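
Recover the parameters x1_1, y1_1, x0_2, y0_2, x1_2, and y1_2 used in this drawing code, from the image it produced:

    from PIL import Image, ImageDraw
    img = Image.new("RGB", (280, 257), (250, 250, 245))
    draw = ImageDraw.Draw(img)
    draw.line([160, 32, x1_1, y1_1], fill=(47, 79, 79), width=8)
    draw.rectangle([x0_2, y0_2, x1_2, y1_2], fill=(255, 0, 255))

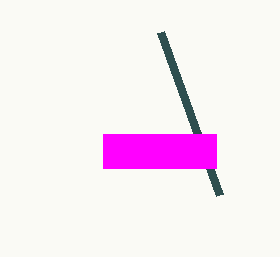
x1_1 = 219
y1_1 = 195
x0_2 = 103
y0_2 = 134
x1_2 = 216
y1_2 = 168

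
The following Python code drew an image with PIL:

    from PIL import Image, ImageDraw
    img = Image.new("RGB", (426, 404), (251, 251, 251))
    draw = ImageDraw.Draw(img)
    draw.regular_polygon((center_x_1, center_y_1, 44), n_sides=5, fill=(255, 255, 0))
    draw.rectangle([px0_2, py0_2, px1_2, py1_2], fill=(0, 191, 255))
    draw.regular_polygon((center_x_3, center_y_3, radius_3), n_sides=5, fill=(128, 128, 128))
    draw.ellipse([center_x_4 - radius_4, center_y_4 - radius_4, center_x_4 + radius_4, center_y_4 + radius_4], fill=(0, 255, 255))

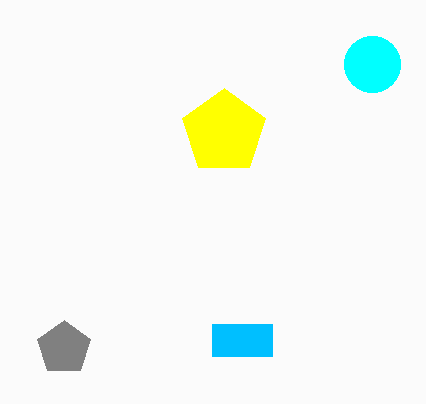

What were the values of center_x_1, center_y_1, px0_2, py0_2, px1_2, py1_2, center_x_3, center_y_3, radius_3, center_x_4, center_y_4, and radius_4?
center_x_1 = 224; center_y_1 = 132; px0_2 = 212; py0_2 = 324; px1_2 = 272; py1_2 = 356; center_x_3 = 64; center_y_3 = 348; radius_3 = 28; center_x_4 = 372; center_y_4 = 64; radius_4 = 28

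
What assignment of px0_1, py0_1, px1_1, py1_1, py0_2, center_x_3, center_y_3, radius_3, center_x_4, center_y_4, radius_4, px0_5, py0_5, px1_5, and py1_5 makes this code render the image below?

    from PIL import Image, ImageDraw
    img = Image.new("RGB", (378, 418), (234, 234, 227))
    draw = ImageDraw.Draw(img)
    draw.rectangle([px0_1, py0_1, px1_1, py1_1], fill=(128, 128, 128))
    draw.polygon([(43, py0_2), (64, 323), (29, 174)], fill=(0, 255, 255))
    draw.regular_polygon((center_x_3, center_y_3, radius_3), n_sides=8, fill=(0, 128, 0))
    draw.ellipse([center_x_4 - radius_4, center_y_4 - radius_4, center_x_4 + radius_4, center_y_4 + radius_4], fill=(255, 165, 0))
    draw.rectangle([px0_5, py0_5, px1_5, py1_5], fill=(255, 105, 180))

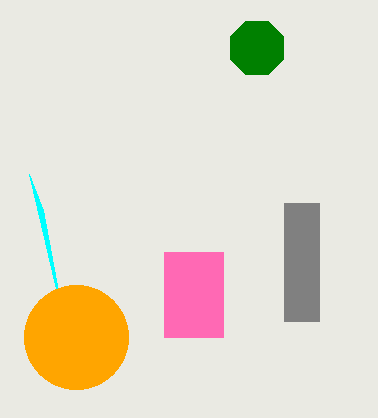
px0_1 = 284
py0_1 = 203
px1_1 = 319
py1_1 = 321
py0_2 = 210
center_x_3 = 257
center_y_3 = 48
radius_3 = 29
center_x_4 = 76
center_y_4 = 337
radius_4 = 52
px0_5 = 164
py0_5 = 252
px1_5 = 223
py1_5 = 337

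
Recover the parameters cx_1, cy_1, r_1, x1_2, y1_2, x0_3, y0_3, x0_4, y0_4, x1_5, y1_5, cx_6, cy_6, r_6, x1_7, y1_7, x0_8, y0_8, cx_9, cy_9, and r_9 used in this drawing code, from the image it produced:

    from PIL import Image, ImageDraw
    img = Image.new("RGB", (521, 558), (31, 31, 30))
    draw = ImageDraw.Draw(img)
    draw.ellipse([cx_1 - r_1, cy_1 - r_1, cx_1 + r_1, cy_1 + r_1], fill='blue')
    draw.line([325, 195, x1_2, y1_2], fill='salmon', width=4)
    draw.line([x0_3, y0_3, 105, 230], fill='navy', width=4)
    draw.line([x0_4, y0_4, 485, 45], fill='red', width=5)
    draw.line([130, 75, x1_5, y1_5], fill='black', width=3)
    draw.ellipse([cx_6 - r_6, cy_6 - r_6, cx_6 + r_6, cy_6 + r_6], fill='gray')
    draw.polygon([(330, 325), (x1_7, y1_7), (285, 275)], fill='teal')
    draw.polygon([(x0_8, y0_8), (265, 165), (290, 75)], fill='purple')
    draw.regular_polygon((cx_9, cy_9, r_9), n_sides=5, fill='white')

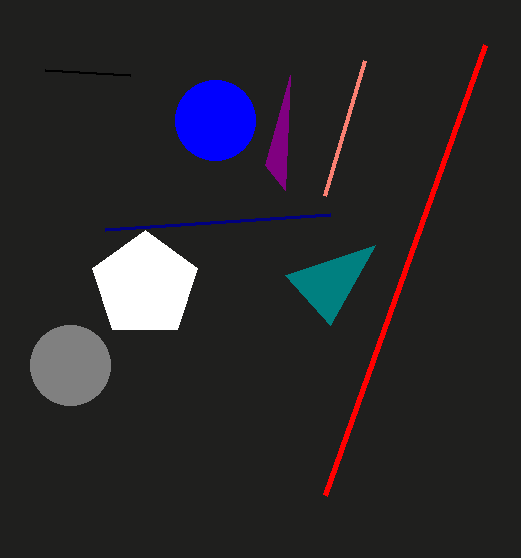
cx_1 = 215
cy_1 = 120
r_1 = 40
x1_2 = 365
y1_2 = 60
x0_3 = 330
y0_3 = 215
x0_4 = 325
y0_4 = 495
x1_5 = 45
y1_5 = 70
cx_6 = 70
cy_6 = 365
r_6 = 40
x1_7 = 375
y1_7 = 245
x0_8 = 285
y0_8 = 190
cx_9 = 145
cy_9 = 285
r_9 = 55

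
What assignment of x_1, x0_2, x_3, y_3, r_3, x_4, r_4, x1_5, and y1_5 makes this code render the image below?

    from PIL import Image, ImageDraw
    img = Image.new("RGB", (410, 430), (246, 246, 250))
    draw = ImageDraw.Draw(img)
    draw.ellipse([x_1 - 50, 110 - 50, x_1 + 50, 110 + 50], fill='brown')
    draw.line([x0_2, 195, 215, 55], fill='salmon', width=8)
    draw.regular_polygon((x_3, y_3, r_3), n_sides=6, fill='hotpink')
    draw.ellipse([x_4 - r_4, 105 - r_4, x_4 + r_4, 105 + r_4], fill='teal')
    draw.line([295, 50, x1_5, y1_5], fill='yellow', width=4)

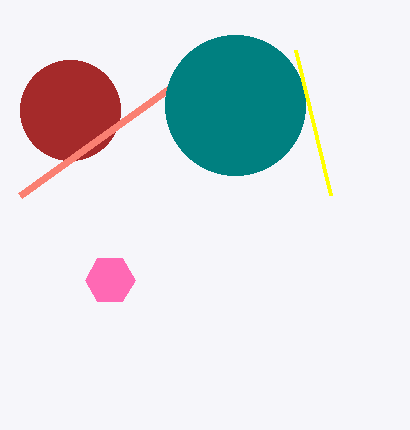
x_1 = 70; x0_2 = 20; x_3 = 110; y_3 = 280; r_3 = 25; x_4 = 235; r_4 = 70; x1_5 = 330; y1_5 = 195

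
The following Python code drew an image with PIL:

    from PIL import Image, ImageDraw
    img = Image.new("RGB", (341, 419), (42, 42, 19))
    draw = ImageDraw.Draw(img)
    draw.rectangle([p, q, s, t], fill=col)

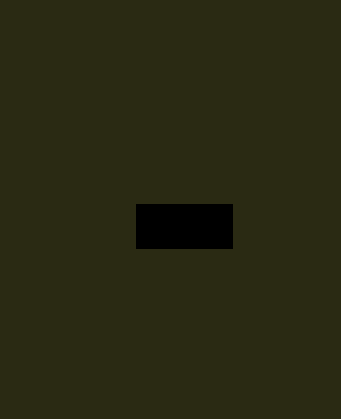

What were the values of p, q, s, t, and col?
p = 136, q = 204, s = 232, t = 248, col = 'black'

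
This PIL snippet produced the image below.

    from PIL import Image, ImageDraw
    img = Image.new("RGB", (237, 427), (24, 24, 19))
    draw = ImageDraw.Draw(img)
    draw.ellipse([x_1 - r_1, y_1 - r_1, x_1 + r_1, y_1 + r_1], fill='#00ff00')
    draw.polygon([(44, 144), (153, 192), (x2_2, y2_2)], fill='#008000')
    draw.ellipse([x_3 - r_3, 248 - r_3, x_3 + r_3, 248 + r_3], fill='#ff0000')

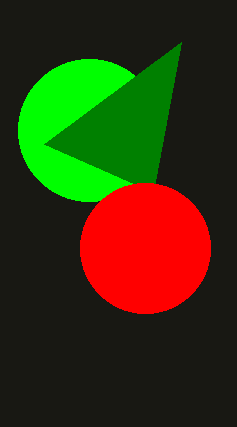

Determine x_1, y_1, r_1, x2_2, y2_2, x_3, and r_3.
x_1 = 89
y_1 = 130
r_1 = 71
x2_2 = 181
y2_2 = 42
x_3 = 145
r_3 = 65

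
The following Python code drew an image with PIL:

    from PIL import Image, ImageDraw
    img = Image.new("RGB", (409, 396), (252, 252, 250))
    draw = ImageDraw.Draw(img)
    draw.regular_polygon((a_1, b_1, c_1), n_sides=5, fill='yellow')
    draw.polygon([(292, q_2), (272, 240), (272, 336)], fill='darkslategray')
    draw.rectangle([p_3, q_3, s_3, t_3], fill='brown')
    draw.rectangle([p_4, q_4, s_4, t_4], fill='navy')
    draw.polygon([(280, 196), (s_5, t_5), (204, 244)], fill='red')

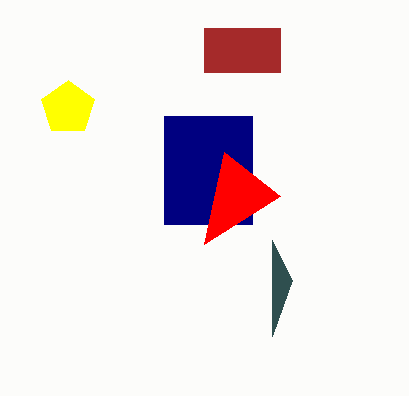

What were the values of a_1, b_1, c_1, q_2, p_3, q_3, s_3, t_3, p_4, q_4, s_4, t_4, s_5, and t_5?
a_1 = 68; b_1 = 108; c_1 = 28; q_2 = 280; p_3 = 204; q_3 = 28; s_3 = 280; t_3 = 72; p_4 = 164; q_4 = 116; s_4 = 252; t_4 = 224; s_5 = 224; t_5 = 152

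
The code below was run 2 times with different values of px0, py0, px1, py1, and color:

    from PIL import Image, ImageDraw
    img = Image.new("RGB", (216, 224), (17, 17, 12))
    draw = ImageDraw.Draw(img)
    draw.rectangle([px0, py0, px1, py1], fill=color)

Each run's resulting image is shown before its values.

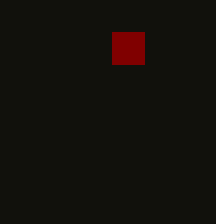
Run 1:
px0 = 112
py0 = 32
px1 = 144
py1 = 64
color = 'maroon'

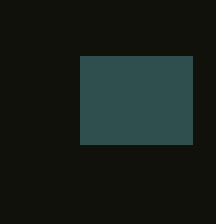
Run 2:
px0 = 80, py0 = 56, px1 = 192, py1 = 144, color = 'darkslategray'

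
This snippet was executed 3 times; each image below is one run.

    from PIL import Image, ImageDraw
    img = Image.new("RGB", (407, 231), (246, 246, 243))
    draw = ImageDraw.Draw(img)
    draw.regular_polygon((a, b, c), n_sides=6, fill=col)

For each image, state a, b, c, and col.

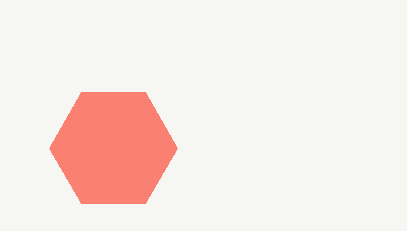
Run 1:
a = 113
b = 148
c = 64
col = 'salmon'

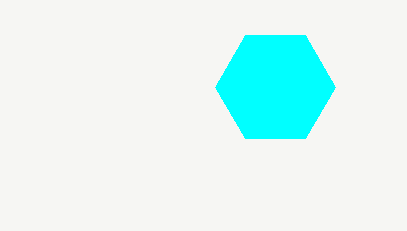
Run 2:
a = 275; b = 87; c = 60; col = 'cyan'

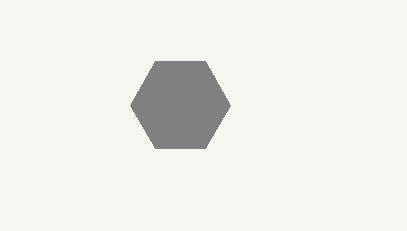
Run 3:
a = 180; b = 105; c = 50; col = 'gray'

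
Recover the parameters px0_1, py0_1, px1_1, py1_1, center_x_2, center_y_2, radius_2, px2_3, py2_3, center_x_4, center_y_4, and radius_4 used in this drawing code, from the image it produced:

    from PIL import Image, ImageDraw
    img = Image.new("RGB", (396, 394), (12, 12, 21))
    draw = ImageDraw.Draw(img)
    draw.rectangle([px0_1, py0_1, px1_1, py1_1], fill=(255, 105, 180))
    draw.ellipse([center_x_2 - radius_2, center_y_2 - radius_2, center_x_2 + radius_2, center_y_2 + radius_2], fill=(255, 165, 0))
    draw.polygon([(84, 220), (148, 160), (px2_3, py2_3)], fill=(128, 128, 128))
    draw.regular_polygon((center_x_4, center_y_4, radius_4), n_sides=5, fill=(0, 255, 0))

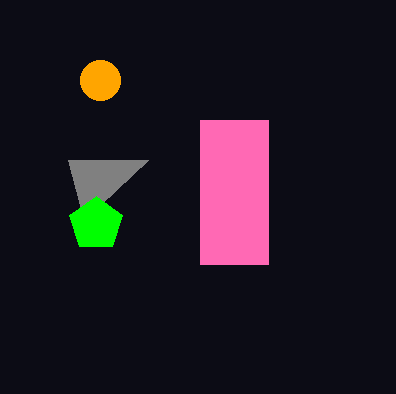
px0_1 = 200
py0_1 = 120
px1_1 = 268
py1_1 = 264
center_x_2 = 100
center_y_2 = 80
radius_2 = 20
px2_3 = 68
py2_3 = 160
center_x_4 = 96
center_y_4 = 224
radius_4 = 28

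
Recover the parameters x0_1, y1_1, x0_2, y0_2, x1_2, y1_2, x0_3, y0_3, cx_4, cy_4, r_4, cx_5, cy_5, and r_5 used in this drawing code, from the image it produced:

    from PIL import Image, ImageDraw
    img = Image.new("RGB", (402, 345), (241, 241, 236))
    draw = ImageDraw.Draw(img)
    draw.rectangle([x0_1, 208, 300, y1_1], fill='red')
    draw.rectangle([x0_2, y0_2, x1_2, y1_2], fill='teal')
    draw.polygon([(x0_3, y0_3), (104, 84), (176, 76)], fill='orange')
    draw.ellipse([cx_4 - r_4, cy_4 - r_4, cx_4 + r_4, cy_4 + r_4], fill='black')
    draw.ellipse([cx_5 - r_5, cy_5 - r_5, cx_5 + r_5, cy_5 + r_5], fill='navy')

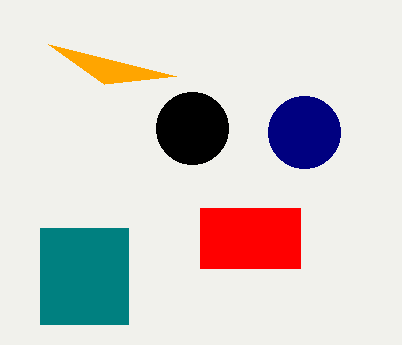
x0_1 = 200; y1_1 = 268; x0_2 = 40; y0_2 = 228; x1_2 = 128; y1_2 = 324; x0_3 = 48; y0_3 = 44; cx_4 = 192; cy_4 = 128; r_4 = 36; cx_5 = 304; cy_5 = 132; r_5 = 36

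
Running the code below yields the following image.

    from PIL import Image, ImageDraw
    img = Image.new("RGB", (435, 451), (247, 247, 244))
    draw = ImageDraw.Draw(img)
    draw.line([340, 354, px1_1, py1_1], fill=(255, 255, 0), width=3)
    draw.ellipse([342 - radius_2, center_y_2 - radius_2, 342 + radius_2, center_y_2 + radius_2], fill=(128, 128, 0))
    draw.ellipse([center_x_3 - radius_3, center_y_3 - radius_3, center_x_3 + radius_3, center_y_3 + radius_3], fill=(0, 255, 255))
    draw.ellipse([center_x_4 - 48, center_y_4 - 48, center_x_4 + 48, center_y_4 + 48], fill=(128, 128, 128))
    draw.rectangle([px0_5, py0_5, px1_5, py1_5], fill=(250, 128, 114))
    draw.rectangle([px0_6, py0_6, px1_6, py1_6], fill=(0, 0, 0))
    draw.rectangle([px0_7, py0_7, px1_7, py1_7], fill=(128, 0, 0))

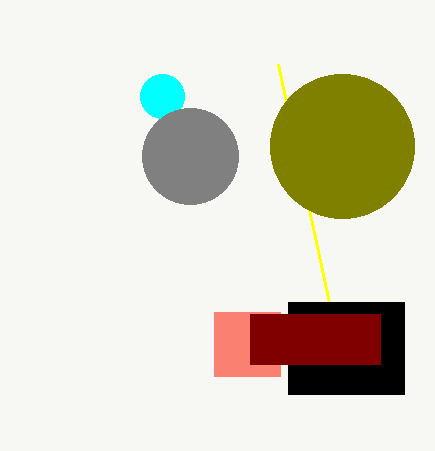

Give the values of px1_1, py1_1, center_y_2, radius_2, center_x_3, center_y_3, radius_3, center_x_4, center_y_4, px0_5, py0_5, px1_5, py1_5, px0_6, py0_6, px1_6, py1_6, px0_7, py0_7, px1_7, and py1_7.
px1_1 = 278
py1_1 = 64
center_y_2 = 146
radius_2 = 72
center_x_3 = 162
center_y_3 = 96
radius_3 = 22
center_x_4 = 190
center_y_4 = 156
px0_5 = 214
py0_5 = 312
px1_5 = 280
py1_5 = 376
px0_6 = 288
py0_6 = 302
px1_6 = 404
py1_6 = 394
px0_7 = 250
py0_7 = 314
px1_7 = 380
py1_7 = 364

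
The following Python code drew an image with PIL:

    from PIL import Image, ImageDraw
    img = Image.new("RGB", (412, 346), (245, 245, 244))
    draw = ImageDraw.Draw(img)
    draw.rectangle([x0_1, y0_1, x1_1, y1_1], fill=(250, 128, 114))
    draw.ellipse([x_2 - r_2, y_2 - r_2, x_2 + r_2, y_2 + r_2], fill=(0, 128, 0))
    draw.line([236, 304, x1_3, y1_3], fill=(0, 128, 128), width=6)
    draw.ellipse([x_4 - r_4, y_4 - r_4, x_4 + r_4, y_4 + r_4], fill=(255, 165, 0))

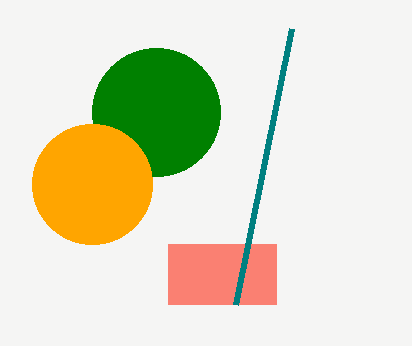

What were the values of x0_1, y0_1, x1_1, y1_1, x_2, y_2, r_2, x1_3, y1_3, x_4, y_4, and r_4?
x0_1 = 168, y0_1 = 244, x1_1 = 276, y1_1 = 304, x_2 = 156, y_2 = 112, r_2 = 64, x1_3 = 292, y1_3 = 28, x_4 = 92, y_4 = 184, r_4 = 60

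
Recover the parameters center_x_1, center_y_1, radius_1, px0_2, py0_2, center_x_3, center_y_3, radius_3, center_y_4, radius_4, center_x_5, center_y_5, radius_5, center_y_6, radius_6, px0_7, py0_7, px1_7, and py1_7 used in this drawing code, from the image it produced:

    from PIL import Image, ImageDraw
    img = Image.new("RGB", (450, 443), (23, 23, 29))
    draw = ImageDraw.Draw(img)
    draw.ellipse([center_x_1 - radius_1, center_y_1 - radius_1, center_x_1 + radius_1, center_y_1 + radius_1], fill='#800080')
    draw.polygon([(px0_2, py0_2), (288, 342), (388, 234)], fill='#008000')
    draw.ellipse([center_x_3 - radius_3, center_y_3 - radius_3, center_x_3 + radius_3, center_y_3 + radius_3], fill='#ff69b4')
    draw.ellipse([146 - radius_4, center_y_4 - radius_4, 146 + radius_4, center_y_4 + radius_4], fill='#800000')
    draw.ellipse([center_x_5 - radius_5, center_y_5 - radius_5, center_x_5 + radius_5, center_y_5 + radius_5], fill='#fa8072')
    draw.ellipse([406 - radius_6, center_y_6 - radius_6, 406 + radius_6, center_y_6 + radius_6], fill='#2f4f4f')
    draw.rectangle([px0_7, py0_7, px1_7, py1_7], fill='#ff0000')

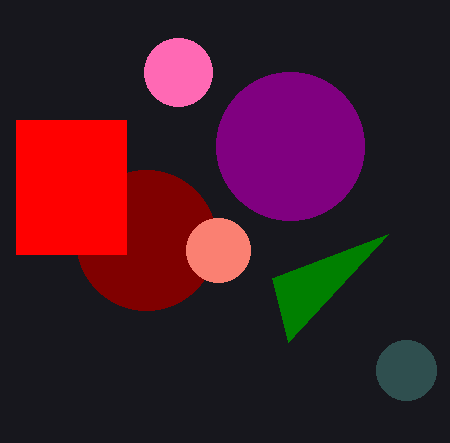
center_x_1 = 290, center_y_1 = 146, radius_1 = 74, px0_2 = 272, py0_2 = 278, center_x_3 = 178, center_y_3 = 72, radius_3 = 34, center_y_4 = 240, radius_4 = 70, center_x_5 = 218, center_y_5 = 250, radius_5 = 32, center_y_6 = 370, radius_6 = 30, px0_7 = 16, py0_7 = 120, px1_7 = 126, py1_7 = 254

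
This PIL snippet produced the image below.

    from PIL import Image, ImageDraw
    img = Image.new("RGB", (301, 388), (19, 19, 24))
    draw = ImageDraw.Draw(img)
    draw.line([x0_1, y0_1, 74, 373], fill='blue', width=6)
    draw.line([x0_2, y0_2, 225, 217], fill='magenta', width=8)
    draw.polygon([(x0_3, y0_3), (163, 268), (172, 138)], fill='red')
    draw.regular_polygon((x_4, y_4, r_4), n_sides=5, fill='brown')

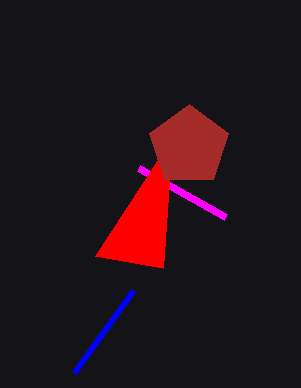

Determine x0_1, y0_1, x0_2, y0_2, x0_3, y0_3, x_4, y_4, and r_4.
x0_1 = 133
y0_1 = 291
x0_2 = 138
y0_2 = 168
x0_3 = 95
y0_3 = 256
x_4 = 189
y_4 = 146
r_4 = 42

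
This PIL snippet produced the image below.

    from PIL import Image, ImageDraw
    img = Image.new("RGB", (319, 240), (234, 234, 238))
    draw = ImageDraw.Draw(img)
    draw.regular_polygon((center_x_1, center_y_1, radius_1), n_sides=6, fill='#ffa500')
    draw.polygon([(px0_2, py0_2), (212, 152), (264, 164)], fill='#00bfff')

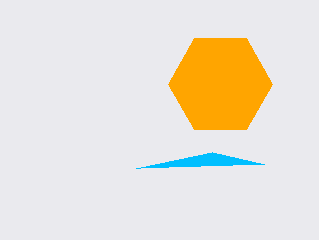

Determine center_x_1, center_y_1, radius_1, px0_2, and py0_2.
center_x_1 = 220; center_y_1 = 84; radius_1 = 52; px0_2 = 136; py0_2 = 168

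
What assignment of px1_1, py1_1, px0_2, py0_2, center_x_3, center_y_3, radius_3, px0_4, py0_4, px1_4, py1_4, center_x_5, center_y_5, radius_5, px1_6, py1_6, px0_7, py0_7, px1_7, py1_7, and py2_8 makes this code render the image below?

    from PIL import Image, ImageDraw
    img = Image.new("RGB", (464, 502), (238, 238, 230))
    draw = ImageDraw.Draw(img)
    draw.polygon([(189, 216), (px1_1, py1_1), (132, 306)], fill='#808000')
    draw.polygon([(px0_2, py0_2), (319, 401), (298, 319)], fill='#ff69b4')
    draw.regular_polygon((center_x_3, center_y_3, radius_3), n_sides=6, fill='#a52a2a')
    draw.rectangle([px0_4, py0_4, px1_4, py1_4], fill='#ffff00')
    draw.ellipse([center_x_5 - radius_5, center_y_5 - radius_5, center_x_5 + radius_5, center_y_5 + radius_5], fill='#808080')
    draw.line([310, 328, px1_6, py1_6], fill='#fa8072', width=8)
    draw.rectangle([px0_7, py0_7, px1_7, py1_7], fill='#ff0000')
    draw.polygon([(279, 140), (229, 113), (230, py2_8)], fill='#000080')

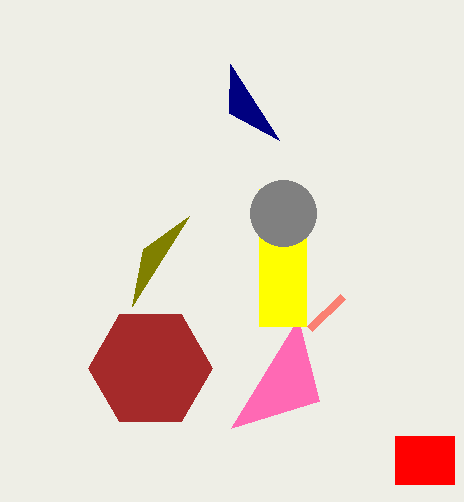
px1_1 = 143; py1_1 = 249; px0_2 = 231; py0_2 = 428; center_x_3 = 150; center_y_3 = 368; radius_3 = 62; px0_4 = 259; py0_4 = 189; px1_4 = 306; py1_4 = 326; center_x_5 = 283; center_y_5 = 213; radius_5 = 33; px1_6 = 343; py1_6 = 296; px0_7 = 395; py0_7 = 436; px1_7 = 454; py1_7 = 484; py2_8 = 64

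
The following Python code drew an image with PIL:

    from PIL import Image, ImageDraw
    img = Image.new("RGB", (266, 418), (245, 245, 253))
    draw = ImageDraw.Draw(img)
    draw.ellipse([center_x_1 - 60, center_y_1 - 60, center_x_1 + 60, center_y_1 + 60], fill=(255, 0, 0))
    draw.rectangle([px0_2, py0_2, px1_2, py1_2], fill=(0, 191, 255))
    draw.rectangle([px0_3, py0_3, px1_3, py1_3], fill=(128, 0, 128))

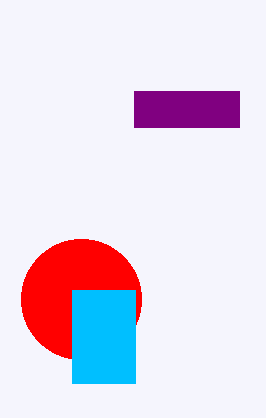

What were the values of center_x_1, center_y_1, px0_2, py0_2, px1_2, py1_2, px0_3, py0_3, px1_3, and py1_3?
center_x_1 = 81
center_y_1 = 299
px0_2 = 72
py0_2 = 290
px1_2 = 135
py1_2 = 383
px0_3 = 134
py0_3 = 91
px1_3 = 239
py1_3 = 127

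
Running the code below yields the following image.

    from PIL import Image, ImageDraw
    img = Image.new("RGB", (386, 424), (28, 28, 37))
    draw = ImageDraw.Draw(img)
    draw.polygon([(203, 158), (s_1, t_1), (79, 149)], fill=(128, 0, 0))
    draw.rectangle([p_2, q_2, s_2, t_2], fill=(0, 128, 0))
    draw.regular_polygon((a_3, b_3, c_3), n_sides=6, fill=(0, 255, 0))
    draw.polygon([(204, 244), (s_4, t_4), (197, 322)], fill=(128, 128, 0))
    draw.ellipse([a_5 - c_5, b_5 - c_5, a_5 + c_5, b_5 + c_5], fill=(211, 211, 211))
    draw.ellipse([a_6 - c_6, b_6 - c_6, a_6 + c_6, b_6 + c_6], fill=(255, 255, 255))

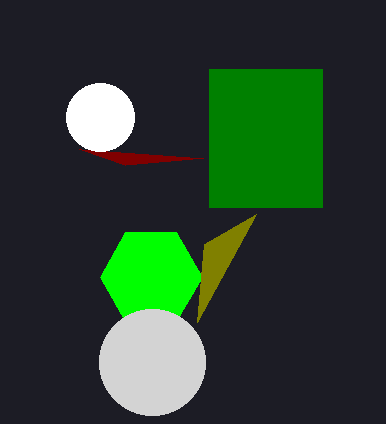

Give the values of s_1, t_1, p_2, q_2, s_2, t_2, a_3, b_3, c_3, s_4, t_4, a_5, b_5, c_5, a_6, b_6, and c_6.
s_1 = 125; t_1 = 165; p_2 = 209; q_2 = 69; s_2 = 322; t_2 = 207; a_3 = 151; b_3 = 277; c_3 = 51; s_4 = 256; t_4 = 214; a_5 = 152; b_5 = 362; c_5 = 53; a_6 = 100; b_6 = 117; c_6 = 34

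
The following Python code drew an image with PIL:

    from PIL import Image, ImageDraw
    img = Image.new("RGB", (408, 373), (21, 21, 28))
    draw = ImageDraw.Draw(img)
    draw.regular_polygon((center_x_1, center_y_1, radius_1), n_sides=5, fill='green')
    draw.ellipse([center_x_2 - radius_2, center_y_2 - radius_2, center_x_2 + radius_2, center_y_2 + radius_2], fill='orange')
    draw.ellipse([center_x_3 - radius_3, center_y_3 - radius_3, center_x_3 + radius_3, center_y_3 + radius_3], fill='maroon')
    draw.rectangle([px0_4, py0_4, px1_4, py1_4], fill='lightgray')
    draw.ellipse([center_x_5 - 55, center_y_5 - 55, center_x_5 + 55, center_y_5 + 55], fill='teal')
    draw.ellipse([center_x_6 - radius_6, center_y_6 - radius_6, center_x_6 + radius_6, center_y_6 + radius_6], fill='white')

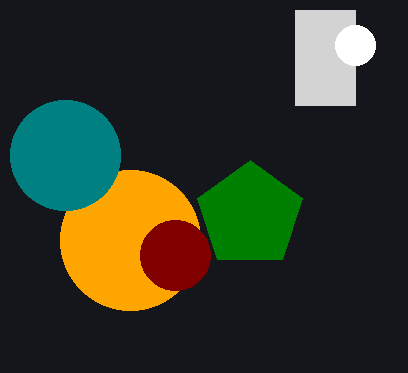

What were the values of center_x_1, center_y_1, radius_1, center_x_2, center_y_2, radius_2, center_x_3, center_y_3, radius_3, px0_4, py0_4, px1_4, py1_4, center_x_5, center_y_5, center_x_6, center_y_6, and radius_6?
center_x_1 = 250
center_y_1 = 215
radius_1 = 55
center_x_2 = 130
center_y_2 = 240
radius_2 = 70
center_x_3 = 175
center_y_3 = 255
radius_3 = 35
px0_4 = 295
py0_4 = 10
px1_4 = 355
py1_4 = 105
center_x_5 = 65
center_y_5 = 155
center_x_6 = 355
center_y_6 = 45
radius_6 = 20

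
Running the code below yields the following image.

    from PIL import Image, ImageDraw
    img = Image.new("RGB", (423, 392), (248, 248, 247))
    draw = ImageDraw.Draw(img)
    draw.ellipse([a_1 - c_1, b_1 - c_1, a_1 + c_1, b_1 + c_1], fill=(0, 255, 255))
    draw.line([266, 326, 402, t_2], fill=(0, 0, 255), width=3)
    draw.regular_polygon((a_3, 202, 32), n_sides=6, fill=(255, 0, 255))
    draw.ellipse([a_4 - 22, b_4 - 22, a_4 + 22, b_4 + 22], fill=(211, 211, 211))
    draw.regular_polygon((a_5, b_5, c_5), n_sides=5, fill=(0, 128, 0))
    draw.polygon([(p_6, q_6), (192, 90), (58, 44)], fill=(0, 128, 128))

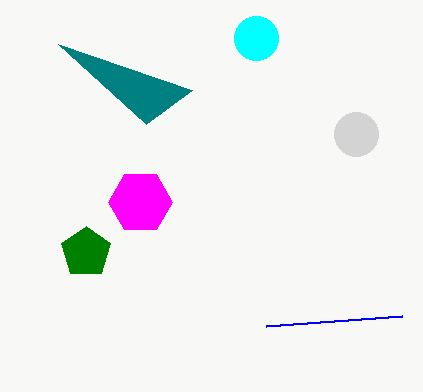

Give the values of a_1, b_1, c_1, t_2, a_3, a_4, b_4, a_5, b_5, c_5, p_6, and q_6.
a_1 = 256, b_1 = 38, c_1 = 22, t_2 = 316, a_3 = 140, a_4 = 356, b_4 = 134, a_5 = 86, b_5 = 252, c_5 = 26, p_6 = 146, q_6 = 124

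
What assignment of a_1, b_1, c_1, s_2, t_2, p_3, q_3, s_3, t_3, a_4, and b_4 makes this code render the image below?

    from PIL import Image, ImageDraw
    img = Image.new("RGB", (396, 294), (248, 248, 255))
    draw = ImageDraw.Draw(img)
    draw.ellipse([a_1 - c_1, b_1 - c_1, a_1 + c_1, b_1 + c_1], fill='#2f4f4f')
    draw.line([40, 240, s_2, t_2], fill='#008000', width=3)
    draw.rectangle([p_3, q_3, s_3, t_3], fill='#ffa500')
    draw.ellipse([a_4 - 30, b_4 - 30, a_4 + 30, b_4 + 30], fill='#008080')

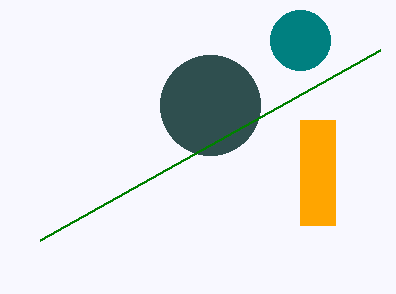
a_1 = 210; b_1 = 105; c_1 = 50; s_2 = 380; t_2 = 50; p_3 = 300; q_3 = 120; s_3 = 335; t_3 = 225; a_4 = 300; b_4 = 40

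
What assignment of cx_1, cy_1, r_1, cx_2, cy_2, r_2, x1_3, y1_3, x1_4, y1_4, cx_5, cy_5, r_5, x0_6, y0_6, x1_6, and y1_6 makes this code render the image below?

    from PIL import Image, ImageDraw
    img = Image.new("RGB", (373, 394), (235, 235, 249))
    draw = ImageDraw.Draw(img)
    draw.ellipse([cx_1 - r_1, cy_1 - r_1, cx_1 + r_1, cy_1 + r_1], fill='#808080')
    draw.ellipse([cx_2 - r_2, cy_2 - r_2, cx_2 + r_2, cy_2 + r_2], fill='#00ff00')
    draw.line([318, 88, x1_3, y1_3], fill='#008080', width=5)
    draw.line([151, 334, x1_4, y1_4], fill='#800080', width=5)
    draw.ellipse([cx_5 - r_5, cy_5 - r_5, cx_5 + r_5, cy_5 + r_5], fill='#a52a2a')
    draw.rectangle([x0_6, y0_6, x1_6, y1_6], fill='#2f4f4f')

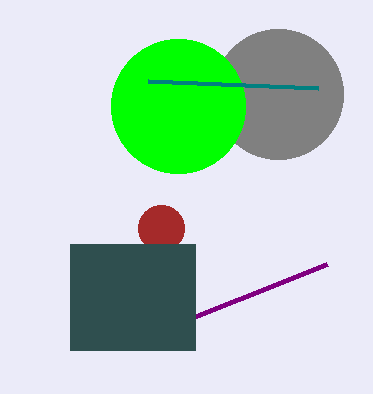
cx_1 = 278; cy_1 = 94; r_1 = 65; cx_2 = 178; cy_2 = 106; r_2 = 67; x1_3 = 148; y1_3 = 81; x1_4 = 327; y1_4 = 264; cx_5 = 161; cy_5 = 228; r_5 = 23; x0_6 = 70; y0_6 = 244; x1_6 = 195; y1_6 = 350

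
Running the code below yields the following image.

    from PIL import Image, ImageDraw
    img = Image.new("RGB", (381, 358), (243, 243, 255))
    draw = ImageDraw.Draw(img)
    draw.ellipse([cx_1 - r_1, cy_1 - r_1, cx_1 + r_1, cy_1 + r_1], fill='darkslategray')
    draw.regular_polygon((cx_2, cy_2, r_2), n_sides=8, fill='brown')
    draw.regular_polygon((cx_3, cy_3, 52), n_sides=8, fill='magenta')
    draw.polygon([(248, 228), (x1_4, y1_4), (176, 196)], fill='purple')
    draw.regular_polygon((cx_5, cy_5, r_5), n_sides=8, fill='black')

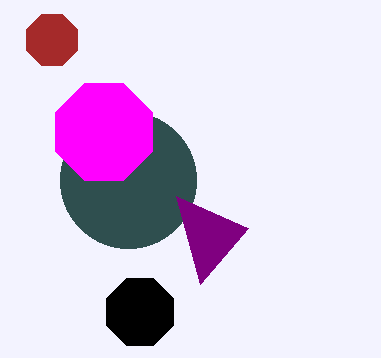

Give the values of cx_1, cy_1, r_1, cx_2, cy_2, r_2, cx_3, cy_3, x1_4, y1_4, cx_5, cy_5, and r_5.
cx_1 = 128, cy_1 = 180, r_1 = 68, cx_2 = 52, cy_2 = 40, r_2 = 28, cx_3 = 104, cy_3 = 132, x1_4 = 200, y1_4 = 284, cx_5 = 140, cy_5 = 312, r_5 = 36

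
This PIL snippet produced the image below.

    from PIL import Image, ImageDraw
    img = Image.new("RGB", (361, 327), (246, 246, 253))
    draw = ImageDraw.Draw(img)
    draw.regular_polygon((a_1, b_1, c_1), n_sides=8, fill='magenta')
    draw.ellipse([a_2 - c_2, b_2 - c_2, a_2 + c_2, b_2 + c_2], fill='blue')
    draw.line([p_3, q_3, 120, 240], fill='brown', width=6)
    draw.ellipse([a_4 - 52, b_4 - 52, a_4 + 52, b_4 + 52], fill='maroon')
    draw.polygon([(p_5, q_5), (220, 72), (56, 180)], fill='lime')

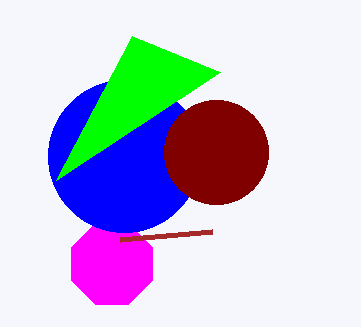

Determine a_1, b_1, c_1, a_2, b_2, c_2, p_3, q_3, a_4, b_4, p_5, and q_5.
a_1 = 112
b_1 = 264
c_1 = 44
a_2 = 124
b_2 = 156
c_2 = 76
p_3 = 212
q_3 = 232
a_4 = 216
b_4 = 152
p_5 = 132
q_5 = 36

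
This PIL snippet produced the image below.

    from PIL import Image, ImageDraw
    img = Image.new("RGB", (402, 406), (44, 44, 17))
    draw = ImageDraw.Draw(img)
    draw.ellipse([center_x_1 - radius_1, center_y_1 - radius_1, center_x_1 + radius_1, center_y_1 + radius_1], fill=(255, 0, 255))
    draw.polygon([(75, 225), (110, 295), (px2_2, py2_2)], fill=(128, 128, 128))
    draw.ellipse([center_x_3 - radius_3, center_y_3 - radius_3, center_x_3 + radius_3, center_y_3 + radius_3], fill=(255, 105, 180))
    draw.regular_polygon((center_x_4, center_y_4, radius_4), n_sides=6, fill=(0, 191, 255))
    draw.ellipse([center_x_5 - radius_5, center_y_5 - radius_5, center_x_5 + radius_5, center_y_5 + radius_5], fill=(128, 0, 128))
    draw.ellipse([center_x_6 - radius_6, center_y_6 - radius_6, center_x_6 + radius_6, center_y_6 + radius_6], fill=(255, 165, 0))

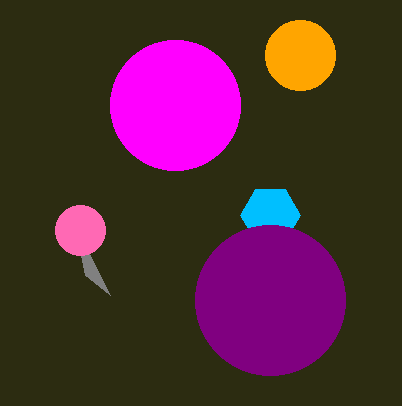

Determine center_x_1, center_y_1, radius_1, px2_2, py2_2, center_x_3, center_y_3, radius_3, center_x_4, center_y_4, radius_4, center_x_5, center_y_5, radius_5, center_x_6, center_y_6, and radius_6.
center_x_1 = 175, center_y_1 = 105, radius_1 = 65, px2_2 = 85, py2_2 = 275, center_x_3 = 80, center_y_3 = 230, radius_3 = 25, center_x_4 = 270, center_y_4 = 215, radius_4 = 30, center_x_5 = 270, center_y_5 = 300, radius_5 = 75, center_x_6 = 300, center_y_6 = 55, radius_6 = 35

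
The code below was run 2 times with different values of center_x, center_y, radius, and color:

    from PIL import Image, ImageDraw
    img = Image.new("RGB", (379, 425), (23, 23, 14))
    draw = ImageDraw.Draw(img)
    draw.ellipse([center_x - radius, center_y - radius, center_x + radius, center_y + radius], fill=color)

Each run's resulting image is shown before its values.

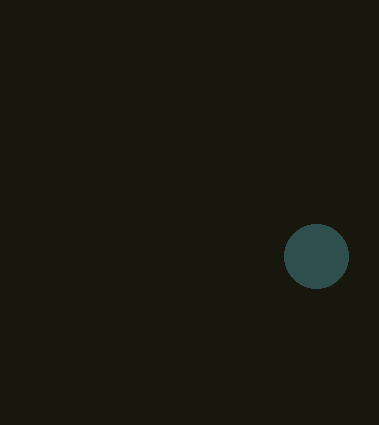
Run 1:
center_x = 316
center_y = 256
radius = 32
color = 'darkslategray'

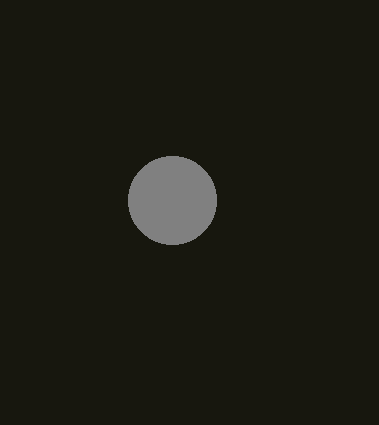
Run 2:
center_x = 172, center_y = 200, radius = 44, color = 'gray'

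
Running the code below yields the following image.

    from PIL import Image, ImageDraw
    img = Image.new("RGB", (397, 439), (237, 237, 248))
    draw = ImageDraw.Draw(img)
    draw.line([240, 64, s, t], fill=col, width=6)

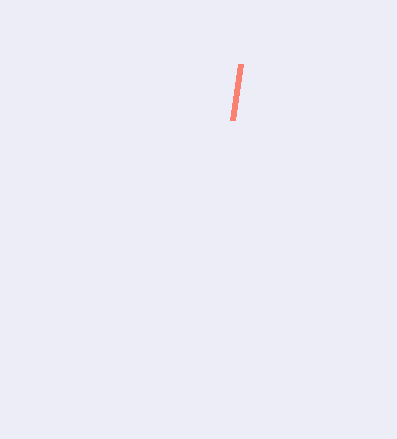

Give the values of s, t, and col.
s = 232
t = 120
col = 'salmon'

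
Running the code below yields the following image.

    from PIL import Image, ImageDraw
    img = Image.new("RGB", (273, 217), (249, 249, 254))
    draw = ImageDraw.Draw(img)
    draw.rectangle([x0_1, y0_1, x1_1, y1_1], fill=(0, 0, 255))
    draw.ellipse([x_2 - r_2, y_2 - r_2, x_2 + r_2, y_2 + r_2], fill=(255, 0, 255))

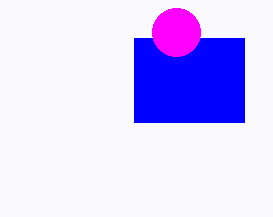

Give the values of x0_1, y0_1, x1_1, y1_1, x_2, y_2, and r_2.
x0_1 = 134; y0_1 = 38; x1_1 = 244; y1_1 = 122; x_2 = 176; y_2 = 32; r_2 = 24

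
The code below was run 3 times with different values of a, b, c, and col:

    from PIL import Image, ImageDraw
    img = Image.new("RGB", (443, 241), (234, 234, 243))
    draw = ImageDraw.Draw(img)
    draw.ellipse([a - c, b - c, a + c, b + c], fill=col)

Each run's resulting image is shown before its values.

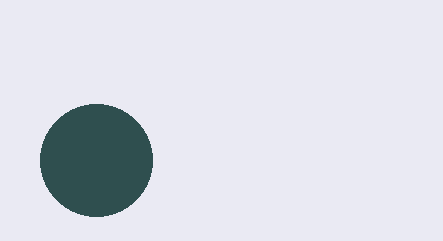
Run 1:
a = 96
b = 160
c = 56
col = 'darkslategray'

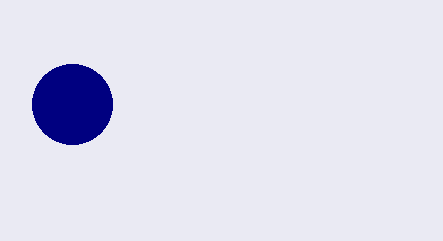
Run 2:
a = 72; b = 104; c = 40; col = 'navy'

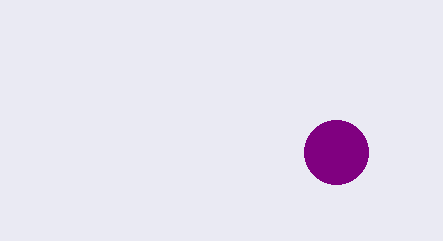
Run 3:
a = 336, b = 152, c = 32, col = 'purple'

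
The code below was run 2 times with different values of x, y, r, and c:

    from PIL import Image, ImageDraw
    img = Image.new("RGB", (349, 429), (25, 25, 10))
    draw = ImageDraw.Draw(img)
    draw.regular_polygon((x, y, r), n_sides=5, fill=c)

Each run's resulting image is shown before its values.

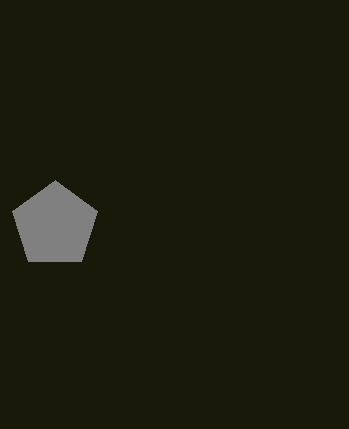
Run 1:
x = 55, y = 225, r = 45, c = 'gray'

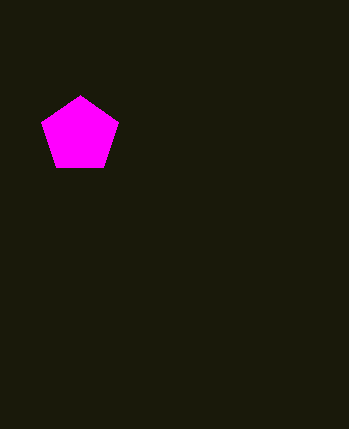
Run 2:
x = 80
y = 135
r = 40
c = 'magenta'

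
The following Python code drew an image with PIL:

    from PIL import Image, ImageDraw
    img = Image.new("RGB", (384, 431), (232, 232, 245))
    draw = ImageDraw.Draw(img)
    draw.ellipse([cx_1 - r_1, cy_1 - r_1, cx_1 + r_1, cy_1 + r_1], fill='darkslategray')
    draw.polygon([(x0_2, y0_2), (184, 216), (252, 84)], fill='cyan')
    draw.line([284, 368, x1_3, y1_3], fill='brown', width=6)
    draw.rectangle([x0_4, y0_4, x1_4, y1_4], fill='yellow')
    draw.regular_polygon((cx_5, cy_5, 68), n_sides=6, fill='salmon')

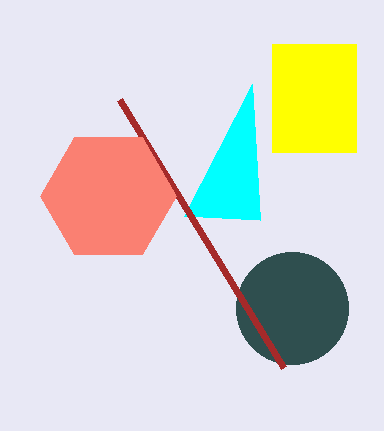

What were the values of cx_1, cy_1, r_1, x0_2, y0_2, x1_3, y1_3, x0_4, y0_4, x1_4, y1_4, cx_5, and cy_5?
cx_1 = 292; cy_1 = 308; r_1 = 56; x0_2 = 260; y0_2 = 220; x1_3 = 120; y1_3 = 100; x0_4 = 272; y0_4 = 44; x1_4 = 356; y1_4 = 152; cx_5 = 108; cy_5 = 196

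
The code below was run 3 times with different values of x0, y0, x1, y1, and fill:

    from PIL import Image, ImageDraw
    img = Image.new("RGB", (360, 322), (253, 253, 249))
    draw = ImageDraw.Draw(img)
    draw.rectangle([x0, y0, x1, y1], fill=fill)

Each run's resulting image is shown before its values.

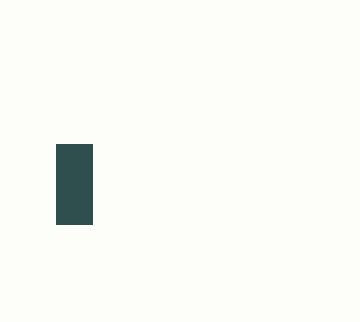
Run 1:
x0 = 56
y0 = 144
x1 = 92
y1 = 224
fill = 'darkslategray'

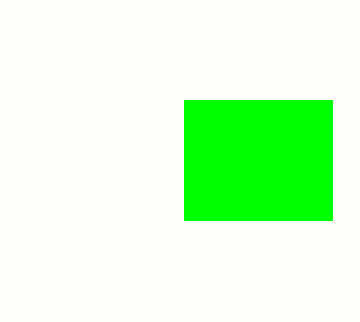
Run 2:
x0 = 184, y0 = 100, x1 = 332, y1 = 220, fill = 'lime'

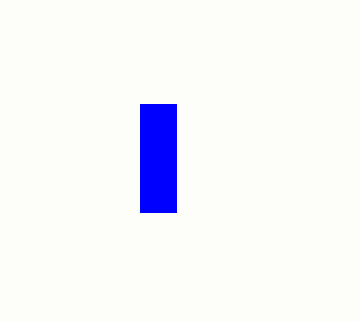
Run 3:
x0 = 140, y0 = 104, x1 = 176, y1 = 212, fill = 'blue'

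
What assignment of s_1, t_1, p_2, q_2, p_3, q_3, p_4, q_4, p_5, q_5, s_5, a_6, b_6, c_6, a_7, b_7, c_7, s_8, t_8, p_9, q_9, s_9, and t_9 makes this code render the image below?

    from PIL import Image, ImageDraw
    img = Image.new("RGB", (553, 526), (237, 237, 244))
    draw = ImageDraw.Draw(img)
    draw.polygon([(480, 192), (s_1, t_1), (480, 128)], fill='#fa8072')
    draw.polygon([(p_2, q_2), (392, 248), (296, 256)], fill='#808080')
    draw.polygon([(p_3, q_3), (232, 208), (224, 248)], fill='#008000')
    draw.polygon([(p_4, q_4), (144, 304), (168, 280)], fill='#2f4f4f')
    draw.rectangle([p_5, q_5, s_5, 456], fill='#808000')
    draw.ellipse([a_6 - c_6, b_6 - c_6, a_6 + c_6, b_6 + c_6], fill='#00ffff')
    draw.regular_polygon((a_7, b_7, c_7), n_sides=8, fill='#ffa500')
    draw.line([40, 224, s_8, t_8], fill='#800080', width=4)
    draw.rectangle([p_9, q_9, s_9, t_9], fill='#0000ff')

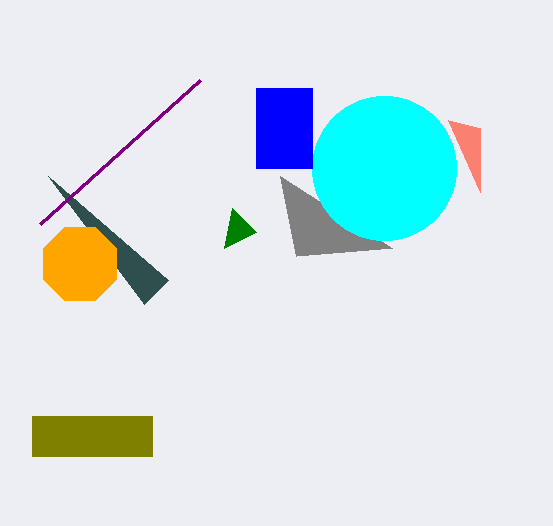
s_1 = 448
t_1 = 120
p_2 = 280
q_2 = 176
p_3 = 256
q_3 = 232
p_4 = 48
q_4 = 176
p_5 = 32
q_5 = 416
s_5 = 152
a_6 = 384
b_6 = 168
c_6 = 72
a_7 = 80
b_7 = 264
c_7 = 40
s_8 = 200
t_8 = 80
p_9 = 256
q_9 = 88
s_9 = 312
t_9 = 168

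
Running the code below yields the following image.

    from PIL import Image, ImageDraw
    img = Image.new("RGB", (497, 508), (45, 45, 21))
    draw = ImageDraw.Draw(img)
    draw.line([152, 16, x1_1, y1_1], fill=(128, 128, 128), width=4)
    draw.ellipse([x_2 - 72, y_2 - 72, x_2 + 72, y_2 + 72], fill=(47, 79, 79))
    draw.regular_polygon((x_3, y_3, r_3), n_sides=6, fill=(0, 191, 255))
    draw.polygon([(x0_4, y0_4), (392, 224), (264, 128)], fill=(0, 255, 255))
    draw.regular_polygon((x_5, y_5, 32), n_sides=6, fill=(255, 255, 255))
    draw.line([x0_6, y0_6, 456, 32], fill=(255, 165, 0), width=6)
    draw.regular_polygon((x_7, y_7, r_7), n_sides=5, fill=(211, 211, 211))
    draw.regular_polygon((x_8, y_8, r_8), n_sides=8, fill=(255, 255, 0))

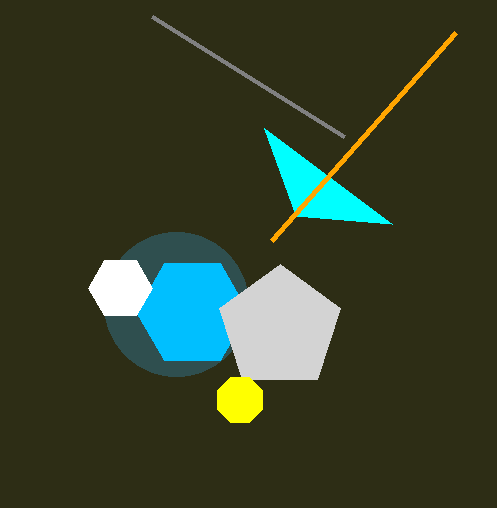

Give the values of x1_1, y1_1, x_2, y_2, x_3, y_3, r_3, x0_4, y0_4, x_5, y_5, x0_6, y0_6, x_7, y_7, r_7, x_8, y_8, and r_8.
x1_1 = 344, y1_1 = 136, x_2 = 176, y_2 = 304, x_3 = 192, y_3 = 312, r_3 = 56, x0_4 = 296, y0_4 = 216, x_5 = 120, y_5 = 288, x0_6 = 272, y0_6 = 240, x_7 = 280, y_7 = 328, r_7 = 64, x_8 = 240, y_8 = 400, r_8 = 24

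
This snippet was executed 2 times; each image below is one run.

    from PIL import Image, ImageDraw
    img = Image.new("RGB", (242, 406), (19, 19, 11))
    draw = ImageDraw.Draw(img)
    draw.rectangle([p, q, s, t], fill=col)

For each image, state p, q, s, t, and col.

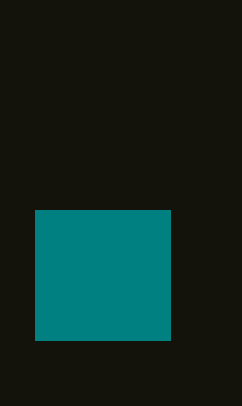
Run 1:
p = 35, q = 210, s = 170, t = 340, col = 'teal'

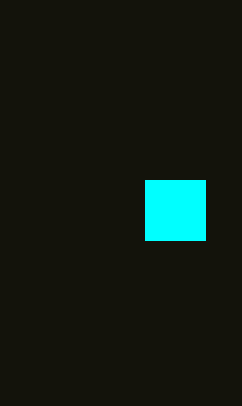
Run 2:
p = 145, q = 180, s = 205, t = 240, col = 'cyan'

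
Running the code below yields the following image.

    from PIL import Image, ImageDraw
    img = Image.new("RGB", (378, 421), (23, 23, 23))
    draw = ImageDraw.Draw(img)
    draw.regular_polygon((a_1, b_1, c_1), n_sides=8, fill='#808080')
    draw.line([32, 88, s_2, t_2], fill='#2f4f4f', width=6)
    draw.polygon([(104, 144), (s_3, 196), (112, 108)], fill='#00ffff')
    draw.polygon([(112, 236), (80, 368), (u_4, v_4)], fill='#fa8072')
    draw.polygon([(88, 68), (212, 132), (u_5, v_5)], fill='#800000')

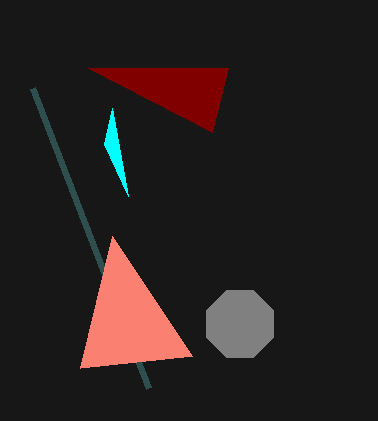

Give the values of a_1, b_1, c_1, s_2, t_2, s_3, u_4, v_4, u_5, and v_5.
a_1 = 240, b_1 = 324, c_1 = 36, s_2 = 148, t_2 = 388, s_3 = 128, u_4 = 192, v_4 = 356, u_5 = 228, v_5 = 68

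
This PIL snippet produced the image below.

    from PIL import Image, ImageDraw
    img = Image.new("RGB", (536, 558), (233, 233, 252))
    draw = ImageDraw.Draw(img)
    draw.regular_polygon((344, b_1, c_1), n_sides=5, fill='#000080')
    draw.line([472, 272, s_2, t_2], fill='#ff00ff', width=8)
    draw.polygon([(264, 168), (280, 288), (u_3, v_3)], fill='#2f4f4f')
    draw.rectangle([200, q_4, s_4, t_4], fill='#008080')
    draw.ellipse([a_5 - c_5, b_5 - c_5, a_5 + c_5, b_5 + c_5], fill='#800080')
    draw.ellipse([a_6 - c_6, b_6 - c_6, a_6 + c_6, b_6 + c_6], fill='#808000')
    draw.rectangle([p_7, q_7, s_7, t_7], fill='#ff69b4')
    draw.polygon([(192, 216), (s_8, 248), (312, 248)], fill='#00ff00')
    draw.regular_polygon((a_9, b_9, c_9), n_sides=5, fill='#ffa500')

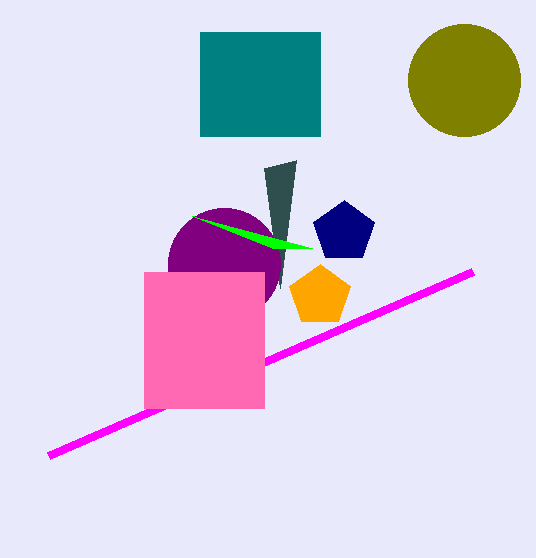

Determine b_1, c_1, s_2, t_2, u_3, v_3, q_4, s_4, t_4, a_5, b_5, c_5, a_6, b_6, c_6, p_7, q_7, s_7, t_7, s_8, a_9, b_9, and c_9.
b_1 = 232; c_1 = 32; s_2 = 48; t_2 = 456; u_3 = 296; v_3 = 160; q_4 = 32; s_4 = 320; t_4 = 136; a_5 = 224; b_5 = 264; c_5 = 56; a_6 = 464; b_6 = 80; c_6 = 56; p_7 = 144; q_7 = 272; s_7 = 264; t_7 = 408; s_8 = 272; a_9 = 320; b_9 = 296; c_9 = 32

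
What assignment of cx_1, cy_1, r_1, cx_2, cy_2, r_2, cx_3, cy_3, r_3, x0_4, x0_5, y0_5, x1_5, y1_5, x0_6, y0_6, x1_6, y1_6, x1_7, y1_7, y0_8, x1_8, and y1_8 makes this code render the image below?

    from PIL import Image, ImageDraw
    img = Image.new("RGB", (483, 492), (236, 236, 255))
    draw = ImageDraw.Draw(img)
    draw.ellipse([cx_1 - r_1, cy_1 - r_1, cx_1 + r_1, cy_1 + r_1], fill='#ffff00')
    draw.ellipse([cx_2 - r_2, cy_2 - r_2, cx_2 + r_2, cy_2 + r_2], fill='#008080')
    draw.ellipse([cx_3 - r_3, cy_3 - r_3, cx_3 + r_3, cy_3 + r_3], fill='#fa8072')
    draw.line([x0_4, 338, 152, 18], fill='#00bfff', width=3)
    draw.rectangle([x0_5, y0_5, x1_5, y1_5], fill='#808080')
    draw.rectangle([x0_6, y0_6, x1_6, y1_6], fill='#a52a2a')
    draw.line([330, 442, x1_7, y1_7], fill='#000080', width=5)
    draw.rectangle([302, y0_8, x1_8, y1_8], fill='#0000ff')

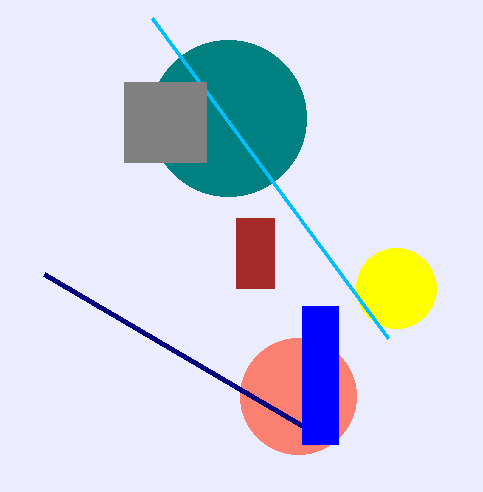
cx_1 = 396, cy_1 = 288, r_1 = 40, cx_2 = 228, cy_2 = 118, r_2 = 78, cx_3 = 298, cy_3 = 396, r_3 = 58, x0_4 = 388, x0_5 = 124, y0_5 = 82, x1_5 = 206, y1_5 = 162, x0_6 = 236, y0_6 = 218, x1_6 = 274, y1_6 = 288, x1_7 = 44, y1_7 = 274, y0_8 = 306, x1_8 = 338, y1_8 = 444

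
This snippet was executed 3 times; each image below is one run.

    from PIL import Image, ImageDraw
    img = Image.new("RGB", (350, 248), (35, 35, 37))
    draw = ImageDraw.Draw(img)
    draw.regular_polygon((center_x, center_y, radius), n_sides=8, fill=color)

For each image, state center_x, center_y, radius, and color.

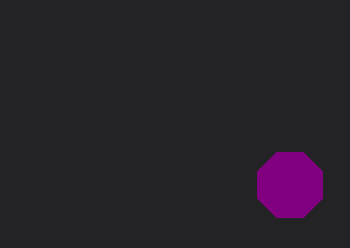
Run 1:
center_x = 290
center_y = 185
radius = 35
color = 'purple'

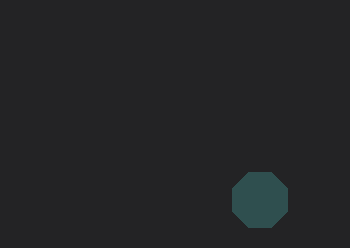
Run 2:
center_x = 260; center_y = 200; radius = 30; color = 'darkslategray'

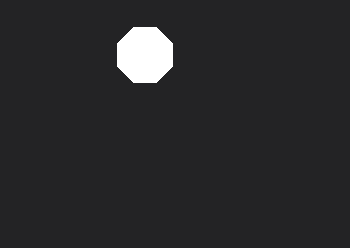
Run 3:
center_x = 145, center_y = 55, radius = 30, color = 'white'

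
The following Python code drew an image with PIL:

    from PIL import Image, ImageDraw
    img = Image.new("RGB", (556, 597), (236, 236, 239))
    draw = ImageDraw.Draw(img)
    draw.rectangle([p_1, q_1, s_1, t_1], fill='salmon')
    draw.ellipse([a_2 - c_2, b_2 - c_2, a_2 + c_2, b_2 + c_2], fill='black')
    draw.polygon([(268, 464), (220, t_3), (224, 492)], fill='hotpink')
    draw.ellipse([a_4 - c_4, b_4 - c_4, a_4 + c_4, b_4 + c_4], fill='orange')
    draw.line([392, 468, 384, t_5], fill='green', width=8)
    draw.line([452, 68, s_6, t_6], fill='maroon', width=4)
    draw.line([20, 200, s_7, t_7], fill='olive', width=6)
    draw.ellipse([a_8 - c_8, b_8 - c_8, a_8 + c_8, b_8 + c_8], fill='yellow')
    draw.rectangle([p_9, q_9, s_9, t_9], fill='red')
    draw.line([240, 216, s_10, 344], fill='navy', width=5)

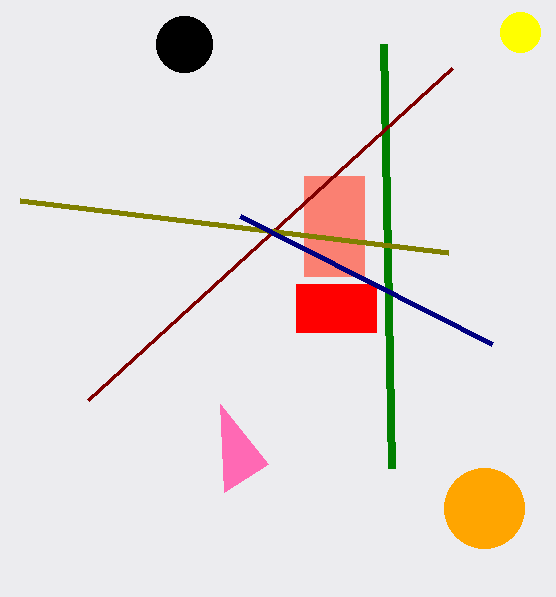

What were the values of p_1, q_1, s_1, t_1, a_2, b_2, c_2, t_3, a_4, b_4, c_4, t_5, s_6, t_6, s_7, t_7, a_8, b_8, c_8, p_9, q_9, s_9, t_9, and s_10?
p_1 = 304, q_1 = 176, s_1 = 364, t_1 = 276, a_2 = 184, b_2 = 44, c_2 = 28, t_3 = 404, a_4 = 484, b_4 = 508, c_4 = 40, t_5 = 44, s_6 = 88, t_6 = 400, s_7 = 448, t_7 = 252, a_8 = 520, b_8 = 32, c_8 = 20, p_9 = 296, q_9 = 284, s_9 = 376, t_9 = 332, s_10 = 492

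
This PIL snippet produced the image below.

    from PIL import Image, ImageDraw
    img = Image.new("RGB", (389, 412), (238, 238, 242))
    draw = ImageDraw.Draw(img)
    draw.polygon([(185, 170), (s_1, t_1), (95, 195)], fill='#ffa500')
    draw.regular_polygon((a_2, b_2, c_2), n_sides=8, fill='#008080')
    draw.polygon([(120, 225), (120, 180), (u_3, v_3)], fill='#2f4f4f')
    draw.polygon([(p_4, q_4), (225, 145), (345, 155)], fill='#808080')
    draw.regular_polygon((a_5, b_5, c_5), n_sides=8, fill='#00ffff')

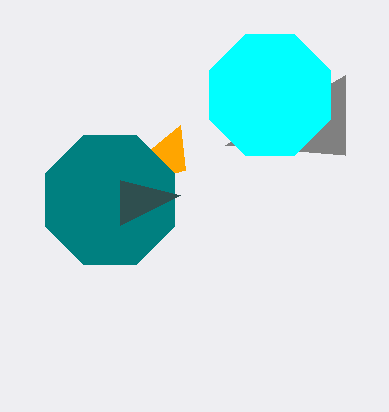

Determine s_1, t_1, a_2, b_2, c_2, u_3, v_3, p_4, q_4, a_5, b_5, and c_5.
s_1 = 180, t_1 = 125, a_2 = 110, b_2 = 200, c_2 = 70, u_3 = 180, v_3 = 195, p_4 = 345, q_4 = 75, a_5 = 270, b_5 = 95, c_5 = 65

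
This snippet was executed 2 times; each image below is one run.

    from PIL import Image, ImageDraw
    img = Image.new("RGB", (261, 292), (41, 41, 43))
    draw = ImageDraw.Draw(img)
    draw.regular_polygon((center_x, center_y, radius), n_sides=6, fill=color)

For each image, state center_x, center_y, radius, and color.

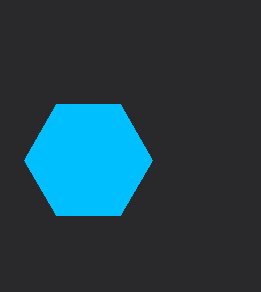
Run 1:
center_x = 88, center_y = 160, radius = 64, color = 'deepskyblue'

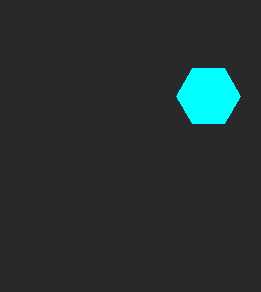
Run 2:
center_x = 208, center_y = 96, radius = 32, color = 'cyan'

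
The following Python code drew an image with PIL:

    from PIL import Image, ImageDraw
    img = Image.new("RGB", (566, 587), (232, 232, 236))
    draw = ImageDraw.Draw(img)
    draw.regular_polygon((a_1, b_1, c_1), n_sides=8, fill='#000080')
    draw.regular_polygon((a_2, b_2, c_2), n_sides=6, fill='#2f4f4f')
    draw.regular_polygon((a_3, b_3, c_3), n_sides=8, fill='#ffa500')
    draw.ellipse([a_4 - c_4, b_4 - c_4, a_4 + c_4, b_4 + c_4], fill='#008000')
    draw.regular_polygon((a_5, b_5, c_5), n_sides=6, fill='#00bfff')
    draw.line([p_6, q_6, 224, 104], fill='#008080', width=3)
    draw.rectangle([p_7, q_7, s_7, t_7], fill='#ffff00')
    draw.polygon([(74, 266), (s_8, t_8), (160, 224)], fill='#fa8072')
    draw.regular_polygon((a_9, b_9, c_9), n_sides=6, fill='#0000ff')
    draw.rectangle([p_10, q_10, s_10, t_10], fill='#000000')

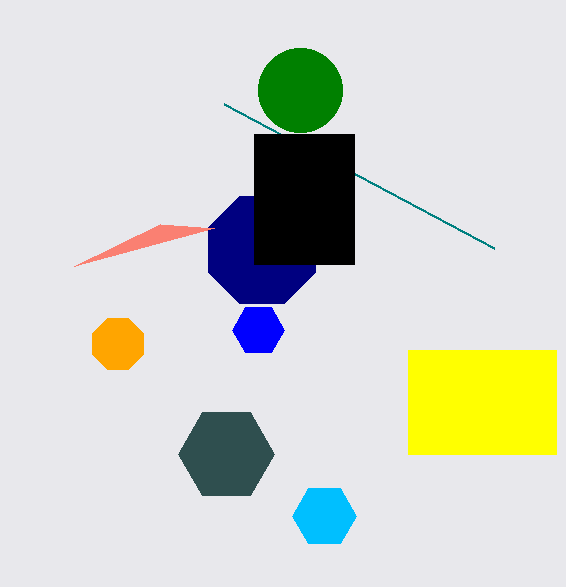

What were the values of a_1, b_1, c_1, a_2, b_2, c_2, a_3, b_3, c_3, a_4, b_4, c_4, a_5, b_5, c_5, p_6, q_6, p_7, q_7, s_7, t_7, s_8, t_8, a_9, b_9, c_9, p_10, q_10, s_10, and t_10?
a_1 = 262; b_1 = 250; c_1 = 58; a_2 = 226; b_2 = 454; c_2 = 48; a_3 = 118; b_3 = 344; c_3 = 28; a_4 = 300; b_4 = 90; c_4 = 42; a_5 = 324; b_5 = 516; c_5 = 32; p_6 = 494; q_6 = 248; p_7 = 408; q_7 = 350; s_7 = 556; t_7 = 454; s_8 = 214; t_8 = 228; a_9 = 258; b_9 = 330; c_9 = 26; p_10 = 254; q_10 = 134; s_10 = 354; t_10 = 264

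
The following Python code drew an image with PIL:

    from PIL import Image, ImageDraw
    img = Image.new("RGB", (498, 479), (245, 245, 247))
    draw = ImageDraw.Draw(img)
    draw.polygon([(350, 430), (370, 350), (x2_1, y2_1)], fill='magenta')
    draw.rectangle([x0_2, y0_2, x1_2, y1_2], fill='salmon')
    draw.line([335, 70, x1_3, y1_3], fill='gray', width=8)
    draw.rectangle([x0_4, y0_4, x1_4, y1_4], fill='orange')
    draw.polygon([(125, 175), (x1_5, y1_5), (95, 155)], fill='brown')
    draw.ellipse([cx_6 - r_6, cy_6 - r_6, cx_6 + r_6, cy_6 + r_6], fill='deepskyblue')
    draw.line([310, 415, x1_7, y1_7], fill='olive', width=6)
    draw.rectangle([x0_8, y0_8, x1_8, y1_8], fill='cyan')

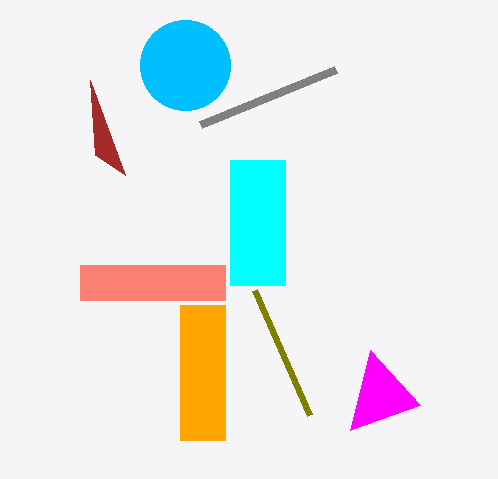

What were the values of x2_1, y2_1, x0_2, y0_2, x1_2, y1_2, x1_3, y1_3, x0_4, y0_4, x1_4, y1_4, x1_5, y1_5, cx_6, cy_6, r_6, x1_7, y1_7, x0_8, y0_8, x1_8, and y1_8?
x2_1 = 420; y2_1 = 405; x0_2 = 80; y0_2 = 265; x1_2 = 225; y1_2 = 300; x1_3 = 200; y1_3 = 125; x0_4 = 180; y0_4 = 305; x1_4 = 225; y1_4 = 440; x1_5 = 90; y1_5 = 80; cx_6 = 185; cy_6 = 65; r_6 = 45; x1_7 = 255; y1_7 = 290; x0_8 = 230; y0_8 = 160; x1_8 = 285; y1_8 = 285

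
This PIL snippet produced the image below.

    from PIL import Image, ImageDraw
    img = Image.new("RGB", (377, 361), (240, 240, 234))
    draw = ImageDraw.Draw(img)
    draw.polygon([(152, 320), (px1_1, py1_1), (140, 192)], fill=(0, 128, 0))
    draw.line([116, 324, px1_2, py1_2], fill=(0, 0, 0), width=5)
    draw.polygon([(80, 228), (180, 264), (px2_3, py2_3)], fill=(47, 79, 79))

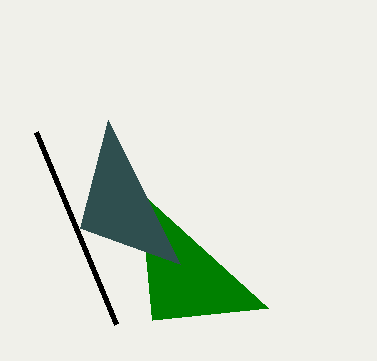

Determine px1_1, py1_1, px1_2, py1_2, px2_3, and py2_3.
px1_1 = 268
py1_1 = 308
px1_2 = 36
py1_2 = 132
px2_3 = 108
py2_3 = 120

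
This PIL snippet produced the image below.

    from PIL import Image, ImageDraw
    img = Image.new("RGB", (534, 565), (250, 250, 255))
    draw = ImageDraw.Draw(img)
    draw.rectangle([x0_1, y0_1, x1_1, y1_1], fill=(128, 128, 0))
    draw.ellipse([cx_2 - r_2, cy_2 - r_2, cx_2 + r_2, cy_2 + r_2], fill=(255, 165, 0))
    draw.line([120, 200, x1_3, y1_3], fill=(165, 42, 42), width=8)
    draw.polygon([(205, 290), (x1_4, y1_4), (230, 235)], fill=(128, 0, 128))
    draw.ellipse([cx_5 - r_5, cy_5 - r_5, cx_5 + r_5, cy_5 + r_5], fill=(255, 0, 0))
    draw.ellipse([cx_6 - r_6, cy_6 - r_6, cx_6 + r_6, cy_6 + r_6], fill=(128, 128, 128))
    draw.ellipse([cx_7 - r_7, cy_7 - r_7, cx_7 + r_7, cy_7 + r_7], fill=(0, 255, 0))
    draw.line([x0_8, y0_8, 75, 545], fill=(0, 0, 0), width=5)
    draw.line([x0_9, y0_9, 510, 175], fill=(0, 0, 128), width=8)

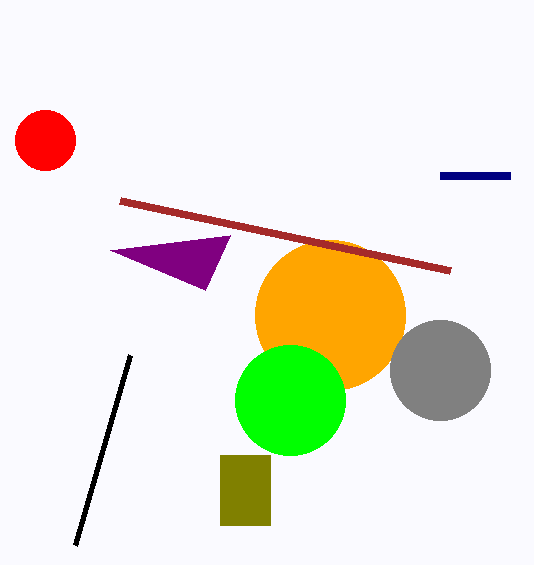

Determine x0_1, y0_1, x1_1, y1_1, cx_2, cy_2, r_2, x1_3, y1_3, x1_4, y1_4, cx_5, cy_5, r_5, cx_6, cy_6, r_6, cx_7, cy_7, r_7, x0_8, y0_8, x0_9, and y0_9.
x0_1 = 220; y0_1 = 455; x1_1 = 270; y1_1 = 525; cx_2 = 330; cy_2 = 315; r_2 = 75; x1_3 = 450; y1_3 = 270; x1_4 = 110; y1_4 = 250; cx_5 = 45; cy_5 = 140; r_5 = 30; cx_6 = 440; cy_6 = 370; r_6 = 50; cx_7 = 290; cy_7 = 400; r_7 = 55; x0_8 = 130; y0_8 = 355; x0_9 = 440; y0_9 = 175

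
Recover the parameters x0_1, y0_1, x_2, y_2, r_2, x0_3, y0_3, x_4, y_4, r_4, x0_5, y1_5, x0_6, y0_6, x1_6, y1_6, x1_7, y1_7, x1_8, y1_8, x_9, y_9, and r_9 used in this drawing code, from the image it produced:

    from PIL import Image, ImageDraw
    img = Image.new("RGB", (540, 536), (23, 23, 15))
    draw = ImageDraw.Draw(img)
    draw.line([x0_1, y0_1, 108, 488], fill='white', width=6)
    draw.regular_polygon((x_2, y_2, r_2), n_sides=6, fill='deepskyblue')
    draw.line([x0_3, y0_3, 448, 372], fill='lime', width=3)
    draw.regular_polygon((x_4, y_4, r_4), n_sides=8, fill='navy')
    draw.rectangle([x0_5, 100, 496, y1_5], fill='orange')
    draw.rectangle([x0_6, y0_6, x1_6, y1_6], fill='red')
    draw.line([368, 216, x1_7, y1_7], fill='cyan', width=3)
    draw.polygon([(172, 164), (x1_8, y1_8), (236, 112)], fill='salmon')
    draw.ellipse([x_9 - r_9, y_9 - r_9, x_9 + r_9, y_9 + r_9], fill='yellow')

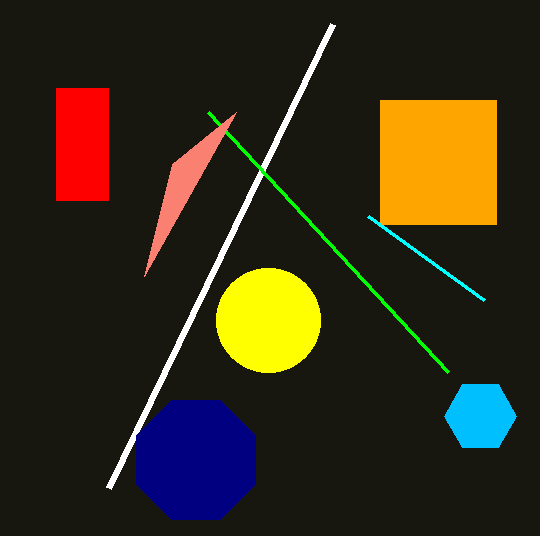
x0_1 = 332, y0_1 = 24, x_2 = 480, y_2 = 416, r_2 = 36, x0_3 = 208, y0_3 = 112, x_4 = 196, y_4 = 460, r_4 = 64, x0_5 = 380, y1_5 = 224, x0_6 = 56, y0_6 = 88, x1_6 = 108, y1_6 = 200, x1_7 = 484, y1_7 = 300, x1_8 = 144, y1_8 = 276, x_9 = 268, y_9 = 320, r_9 = 52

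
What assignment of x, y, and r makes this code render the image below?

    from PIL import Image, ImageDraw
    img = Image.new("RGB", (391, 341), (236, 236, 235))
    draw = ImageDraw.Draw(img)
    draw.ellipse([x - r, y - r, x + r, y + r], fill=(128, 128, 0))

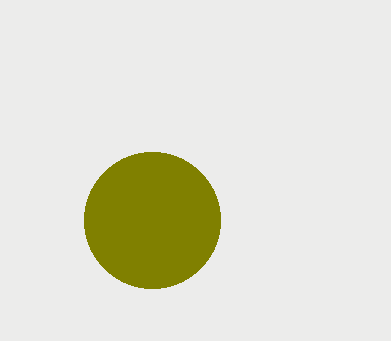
x = 152
y = 220
r = 68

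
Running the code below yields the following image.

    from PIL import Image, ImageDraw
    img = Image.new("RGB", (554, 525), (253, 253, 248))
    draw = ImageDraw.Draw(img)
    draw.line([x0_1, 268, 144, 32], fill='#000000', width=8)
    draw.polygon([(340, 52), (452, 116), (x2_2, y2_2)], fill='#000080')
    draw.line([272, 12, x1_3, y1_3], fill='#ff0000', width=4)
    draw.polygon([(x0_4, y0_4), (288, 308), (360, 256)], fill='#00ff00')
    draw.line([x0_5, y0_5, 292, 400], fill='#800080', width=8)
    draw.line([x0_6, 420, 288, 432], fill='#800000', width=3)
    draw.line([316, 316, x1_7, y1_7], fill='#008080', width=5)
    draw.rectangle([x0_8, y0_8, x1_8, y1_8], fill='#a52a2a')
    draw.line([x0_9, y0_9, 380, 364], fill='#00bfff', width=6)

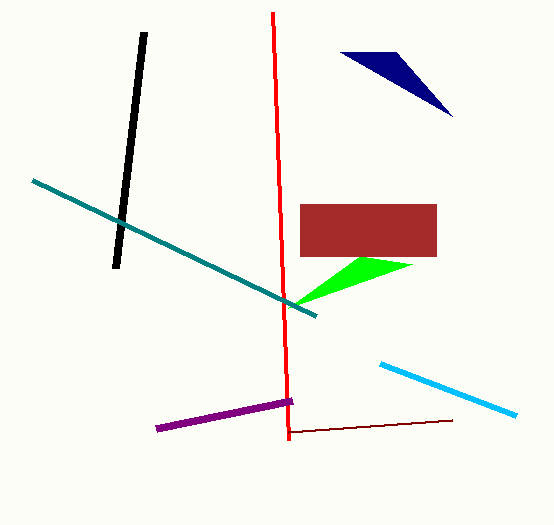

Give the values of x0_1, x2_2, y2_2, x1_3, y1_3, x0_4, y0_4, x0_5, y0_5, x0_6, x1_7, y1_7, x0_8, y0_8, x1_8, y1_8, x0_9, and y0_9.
x0_1 = 116, x2_2 = 396, y2_2 = 52, x1_3 = 288, y1_3 = 440, x0_4 = 412, y0_4 = 264, x0_5 = 156, y0_5 = 428, x0_6 = 452, x1_7 = 32, y1_7 = 180, x0_8 = 300, y0_8 = 204, x1_8 = 436, y1_8 = 256, x0_9 = 516, y0_9 = 416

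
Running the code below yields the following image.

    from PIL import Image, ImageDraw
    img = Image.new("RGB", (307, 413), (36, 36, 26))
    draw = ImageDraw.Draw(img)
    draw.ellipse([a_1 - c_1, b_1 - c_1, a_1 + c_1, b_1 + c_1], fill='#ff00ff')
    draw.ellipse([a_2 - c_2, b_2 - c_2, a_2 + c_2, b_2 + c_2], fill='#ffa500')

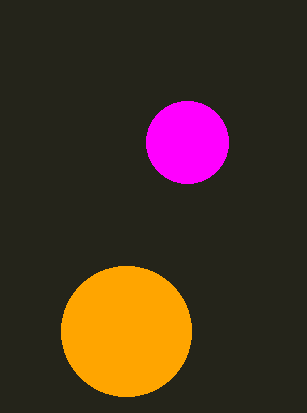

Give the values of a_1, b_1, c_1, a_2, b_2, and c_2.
a_1 = 187; b_1 = 142; c_1 = 41; a_2 = 126; b_2 = 331; c_2 = 65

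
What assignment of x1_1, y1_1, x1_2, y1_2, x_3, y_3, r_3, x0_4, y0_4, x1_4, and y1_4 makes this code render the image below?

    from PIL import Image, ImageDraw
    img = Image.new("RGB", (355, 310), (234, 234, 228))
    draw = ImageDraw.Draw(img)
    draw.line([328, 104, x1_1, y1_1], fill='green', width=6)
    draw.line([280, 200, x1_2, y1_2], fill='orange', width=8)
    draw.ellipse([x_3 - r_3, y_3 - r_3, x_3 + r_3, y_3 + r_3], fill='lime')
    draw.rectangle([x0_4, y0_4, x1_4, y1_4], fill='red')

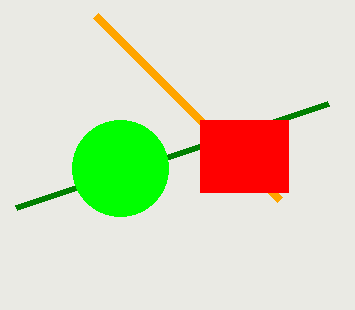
x1_1 = 16; y1_1 = 208; x1_2 = 96; y1_2 = 16; x_3 = 120; y_3 = 168; r_3 = 48; x0_4 = 200; y0_4 = 120; x1_4 = 288; y1_4 = 192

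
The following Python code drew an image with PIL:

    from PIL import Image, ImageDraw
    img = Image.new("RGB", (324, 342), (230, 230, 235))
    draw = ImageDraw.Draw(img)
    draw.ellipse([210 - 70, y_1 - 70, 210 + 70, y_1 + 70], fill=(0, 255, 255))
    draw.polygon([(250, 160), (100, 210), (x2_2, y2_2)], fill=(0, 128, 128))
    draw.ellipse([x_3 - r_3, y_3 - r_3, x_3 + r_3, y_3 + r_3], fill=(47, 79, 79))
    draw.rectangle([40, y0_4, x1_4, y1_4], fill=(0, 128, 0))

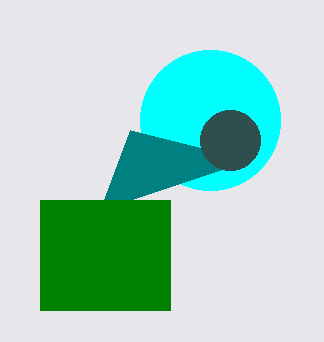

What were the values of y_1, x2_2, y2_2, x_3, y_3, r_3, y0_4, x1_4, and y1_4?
y_1 = 120, x2_2 = 130, y2_2 = 130, x_3 = 230, y_3 = 140, r_3 = 30, y0_4 = 200, x1_4 = 170, y1_4 = 310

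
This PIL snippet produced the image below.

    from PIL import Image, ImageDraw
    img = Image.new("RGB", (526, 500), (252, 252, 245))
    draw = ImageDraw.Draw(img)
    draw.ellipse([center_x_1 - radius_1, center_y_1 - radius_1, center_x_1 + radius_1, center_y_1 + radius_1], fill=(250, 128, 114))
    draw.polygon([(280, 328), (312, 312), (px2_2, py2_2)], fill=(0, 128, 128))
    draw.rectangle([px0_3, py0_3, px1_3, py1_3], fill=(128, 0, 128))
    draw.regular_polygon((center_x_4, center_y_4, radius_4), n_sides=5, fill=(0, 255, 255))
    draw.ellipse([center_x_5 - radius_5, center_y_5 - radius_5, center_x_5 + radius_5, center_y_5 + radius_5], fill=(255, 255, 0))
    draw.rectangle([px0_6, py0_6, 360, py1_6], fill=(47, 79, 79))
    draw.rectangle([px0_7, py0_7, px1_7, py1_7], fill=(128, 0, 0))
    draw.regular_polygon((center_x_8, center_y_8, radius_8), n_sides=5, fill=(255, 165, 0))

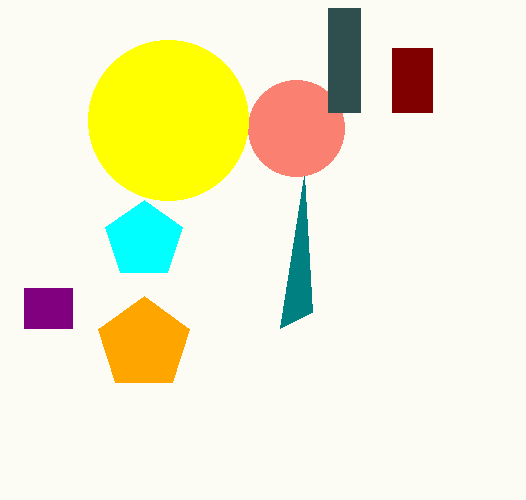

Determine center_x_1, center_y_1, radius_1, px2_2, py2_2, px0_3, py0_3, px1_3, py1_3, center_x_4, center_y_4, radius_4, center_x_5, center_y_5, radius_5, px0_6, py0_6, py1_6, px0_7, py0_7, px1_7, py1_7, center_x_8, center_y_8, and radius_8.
center_x_1 = 296; center_y_1 = 128; radius_1 = 48; px2_2 = 304; py2_2 = 176; px0_3 = 24; py0_3 = 288; px1_3 = 72; py1_3 = 328; center_x_4 = 144; center_y_4 = 240; radius_4 = 40; center_x_5 = 168; center_y_5 = 120; radius_5 = 80; px0_6 = 328; py0_6 = 8; py1_6 = 112; px0_7 = 392; py0_7 = 48; px1_7 = 432; py1_7 = 112; center_x_8 = 144; center_y_8 = 344; radius_8 = 48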